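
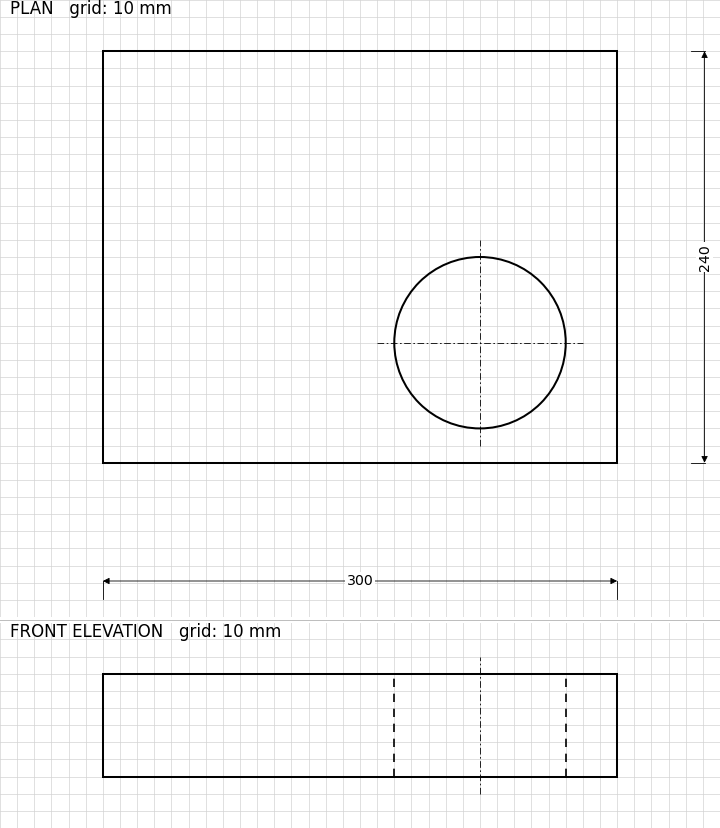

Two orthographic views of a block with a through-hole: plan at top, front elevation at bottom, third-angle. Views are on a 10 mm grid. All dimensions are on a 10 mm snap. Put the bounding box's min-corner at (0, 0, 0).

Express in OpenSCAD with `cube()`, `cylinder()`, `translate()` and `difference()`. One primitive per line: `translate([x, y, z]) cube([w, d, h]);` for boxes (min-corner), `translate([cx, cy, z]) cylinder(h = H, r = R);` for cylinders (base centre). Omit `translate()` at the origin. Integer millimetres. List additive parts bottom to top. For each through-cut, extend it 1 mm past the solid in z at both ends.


difference() {
  cube([300, 240, 60]);
  translate([220, 70, -1]) cylinder(h = 62, r = 50);
}


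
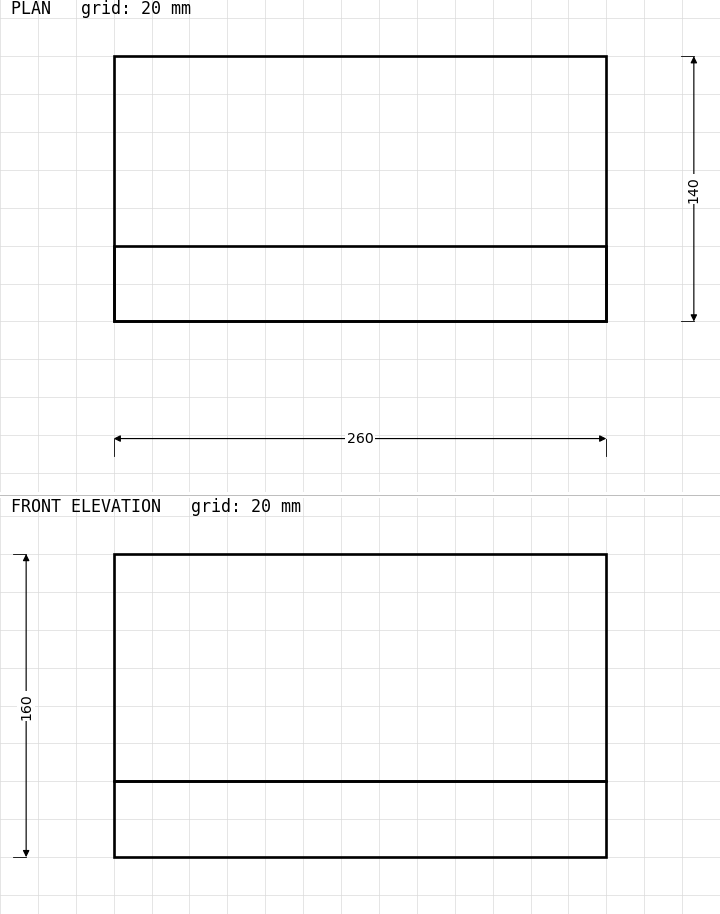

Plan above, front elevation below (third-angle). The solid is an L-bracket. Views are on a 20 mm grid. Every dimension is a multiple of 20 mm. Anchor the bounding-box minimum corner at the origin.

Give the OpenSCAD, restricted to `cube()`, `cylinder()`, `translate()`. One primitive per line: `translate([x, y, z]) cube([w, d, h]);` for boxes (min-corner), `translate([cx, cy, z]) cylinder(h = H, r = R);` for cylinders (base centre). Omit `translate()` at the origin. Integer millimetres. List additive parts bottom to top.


cube([260, 140, 40]);
translate([0, 0, 40]) cube([260, 40, 120]);


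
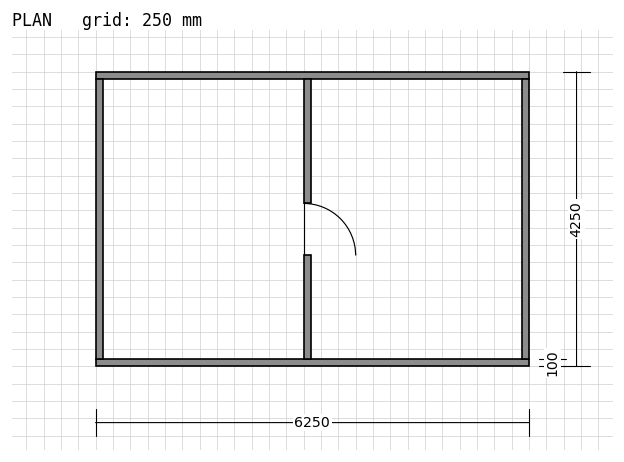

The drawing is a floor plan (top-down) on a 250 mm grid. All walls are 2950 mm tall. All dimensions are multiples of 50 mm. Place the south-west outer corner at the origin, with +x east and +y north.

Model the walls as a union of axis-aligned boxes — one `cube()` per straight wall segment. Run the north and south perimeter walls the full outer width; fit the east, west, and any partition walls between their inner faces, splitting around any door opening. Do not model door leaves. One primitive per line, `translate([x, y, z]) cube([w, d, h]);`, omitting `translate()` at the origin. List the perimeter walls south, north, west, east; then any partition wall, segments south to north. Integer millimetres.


cube([6250, 100, 2950]);
translate([0, 4150, 0]) cube([6250, 100, 2950]);
translate([0, 100, 0]) cube([100, 4050, 2950]);
translate([6150, 100, 0]) cube([100, 4050, 2950]);
translate([3000, 100, 0]) cube([100, 1500, 2950]);
translate([3000, 2350, 0]) cube([100, 1800, 2950]);


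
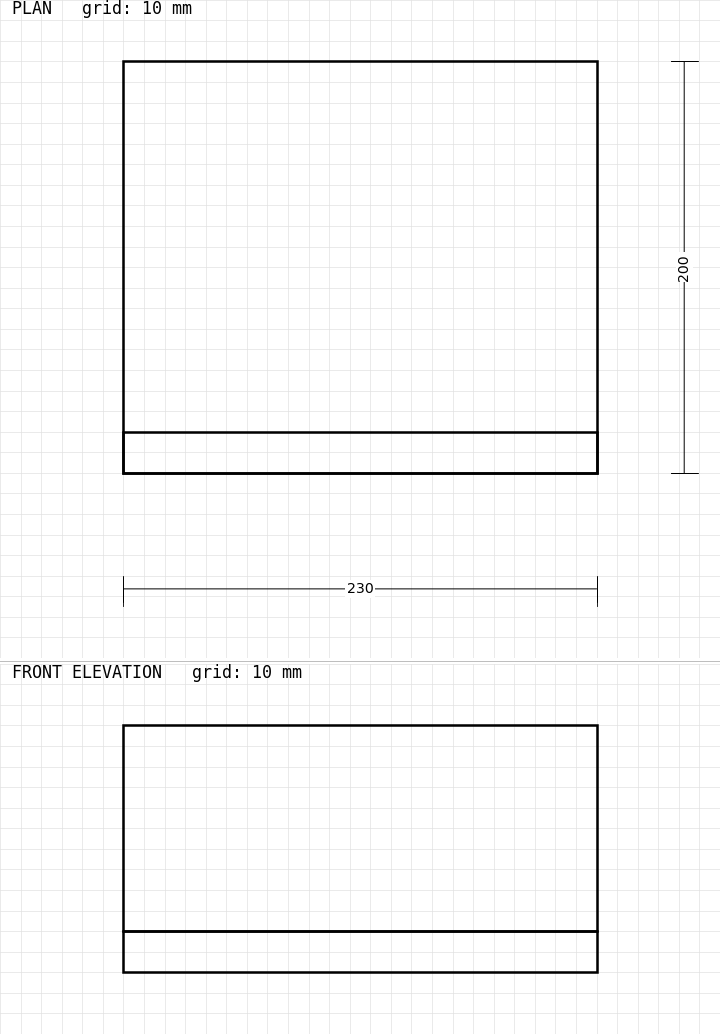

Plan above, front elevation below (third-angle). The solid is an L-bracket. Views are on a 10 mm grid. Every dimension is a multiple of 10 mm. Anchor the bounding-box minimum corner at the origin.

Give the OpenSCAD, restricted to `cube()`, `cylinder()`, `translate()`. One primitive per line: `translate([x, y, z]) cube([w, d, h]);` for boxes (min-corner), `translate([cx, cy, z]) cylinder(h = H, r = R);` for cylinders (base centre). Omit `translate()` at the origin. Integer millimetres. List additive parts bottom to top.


cube([230, 200, 20]);
translate([0, 0, 20]) cube([230, 20, 100]);


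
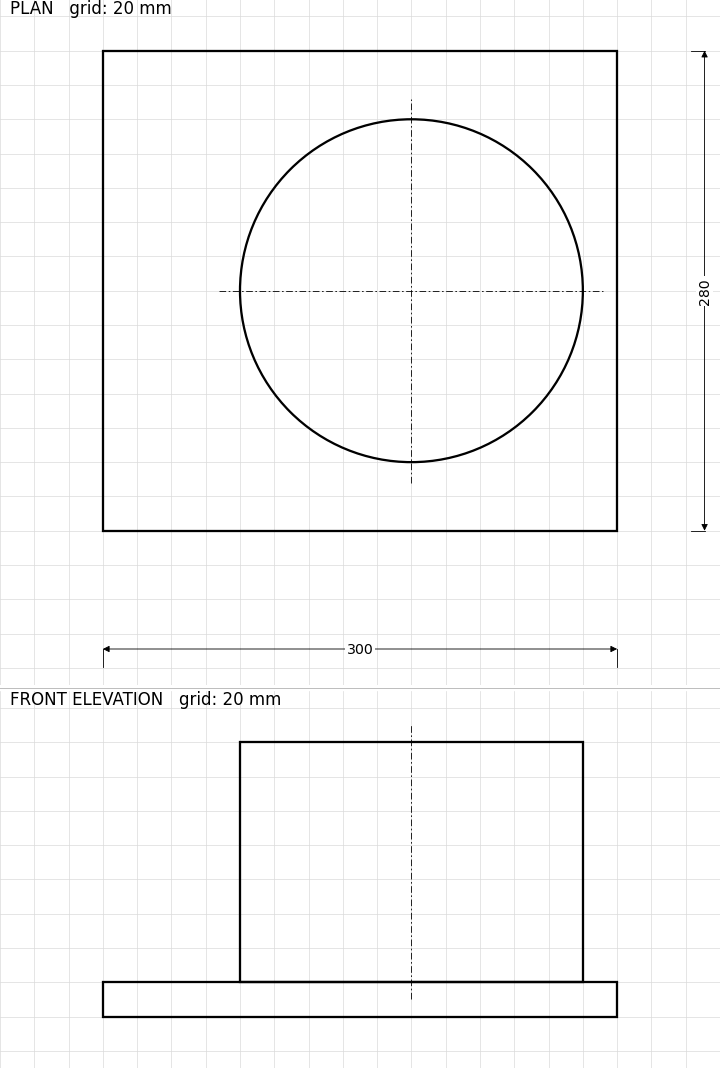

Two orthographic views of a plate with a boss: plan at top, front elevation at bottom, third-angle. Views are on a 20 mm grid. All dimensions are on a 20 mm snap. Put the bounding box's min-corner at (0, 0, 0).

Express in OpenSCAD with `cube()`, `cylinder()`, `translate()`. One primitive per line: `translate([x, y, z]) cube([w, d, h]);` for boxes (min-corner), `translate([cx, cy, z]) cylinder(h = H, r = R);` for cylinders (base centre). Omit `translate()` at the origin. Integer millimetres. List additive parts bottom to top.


cube([300, 280, 20]);
translate([180, 140, 20]) cylinder(h = 140, r = 100);


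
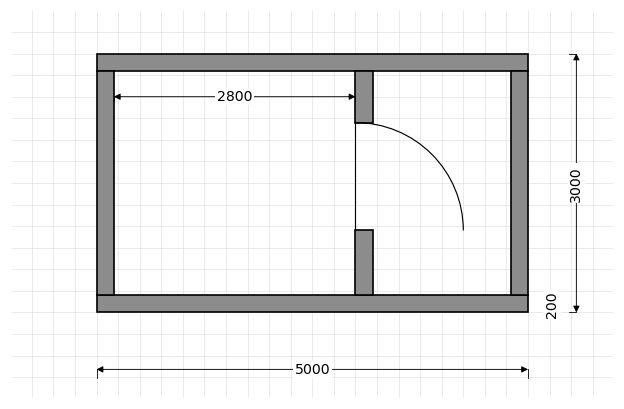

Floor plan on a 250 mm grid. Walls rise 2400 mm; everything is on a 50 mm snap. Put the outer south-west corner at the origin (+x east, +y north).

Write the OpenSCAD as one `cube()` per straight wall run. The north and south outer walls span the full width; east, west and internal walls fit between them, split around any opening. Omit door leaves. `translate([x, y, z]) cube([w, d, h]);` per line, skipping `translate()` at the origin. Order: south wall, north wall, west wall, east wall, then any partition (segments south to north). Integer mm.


cube([5000, 200, 2400]);
translate([0, 2800, 0]) cube([5000, 200, 2400]);
translate([0, 200, 0]) cube([200, 2600, 2400]);
translate([4800, 200, 0]) cube([200, 2600, 2400]);
translate([3000, 200, 0]) cube([200, 750, 2400]);
translate([3000, 2200, 0]) cube([200, 600, 2400]);


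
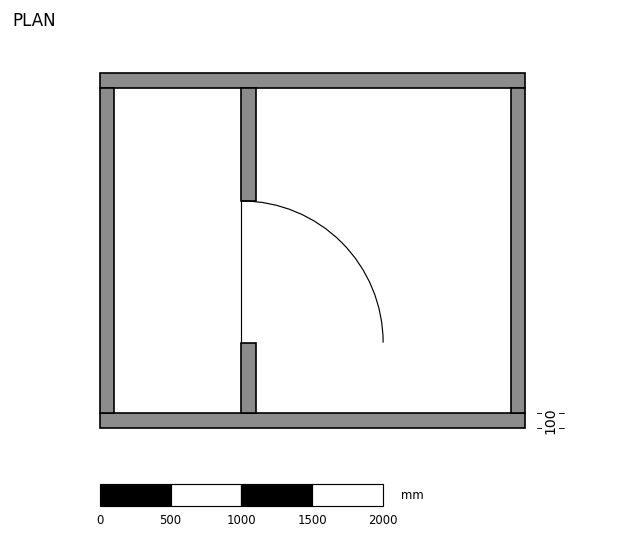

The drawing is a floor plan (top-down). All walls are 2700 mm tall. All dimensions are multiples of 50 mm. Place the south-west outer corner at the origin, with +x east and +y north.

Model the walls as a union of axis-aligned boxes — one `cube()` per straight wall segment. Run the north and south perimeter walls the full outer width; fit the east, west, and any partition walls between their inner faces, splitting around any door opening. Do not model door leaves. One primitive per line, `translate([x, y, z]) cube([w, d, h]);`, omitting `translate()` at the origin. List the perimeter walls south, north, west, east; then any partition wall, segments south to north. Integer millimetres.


cube([3000, 100, 2700]);
translate([0, 2400, 0]) cube([3000, 100, 2700]);
translate([0, 100, 0]) cube([100, 2300, 2700]);
translate([2900, 100, 0]) cube([100, 2300, 2700]);
translate([1000, 100, 0]) cube([100, 500, 2700]);
translate([1000, 1600, 0]) cube([100, 800, 2700]);


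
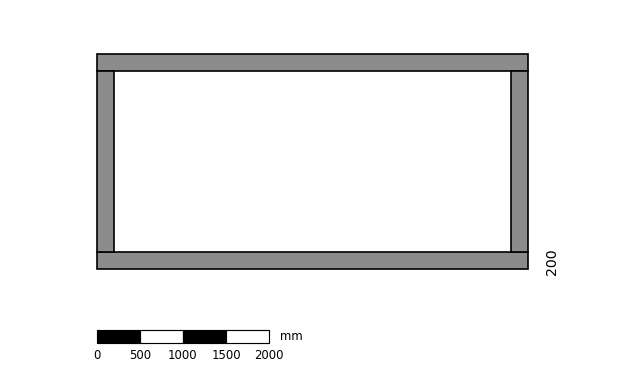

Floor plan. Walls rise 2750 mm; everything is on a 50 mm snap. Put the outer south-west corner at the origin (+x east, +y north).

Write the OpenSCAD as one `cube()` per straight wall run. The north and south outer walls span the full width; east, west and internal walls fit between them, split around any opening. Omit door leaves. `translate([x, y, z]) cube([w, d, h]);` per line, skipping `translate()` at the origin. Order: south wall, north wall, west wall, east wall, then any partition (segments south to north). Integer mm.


cube([5000, 200, 2750]);
translate([0, 2300, 0]) cube([5000, 200, 2750]);
translate([0, 200, 0]) cube([200, 2100, 2750]);
translate([4800, 200, 0]) cube([200, 2100, 2750]);


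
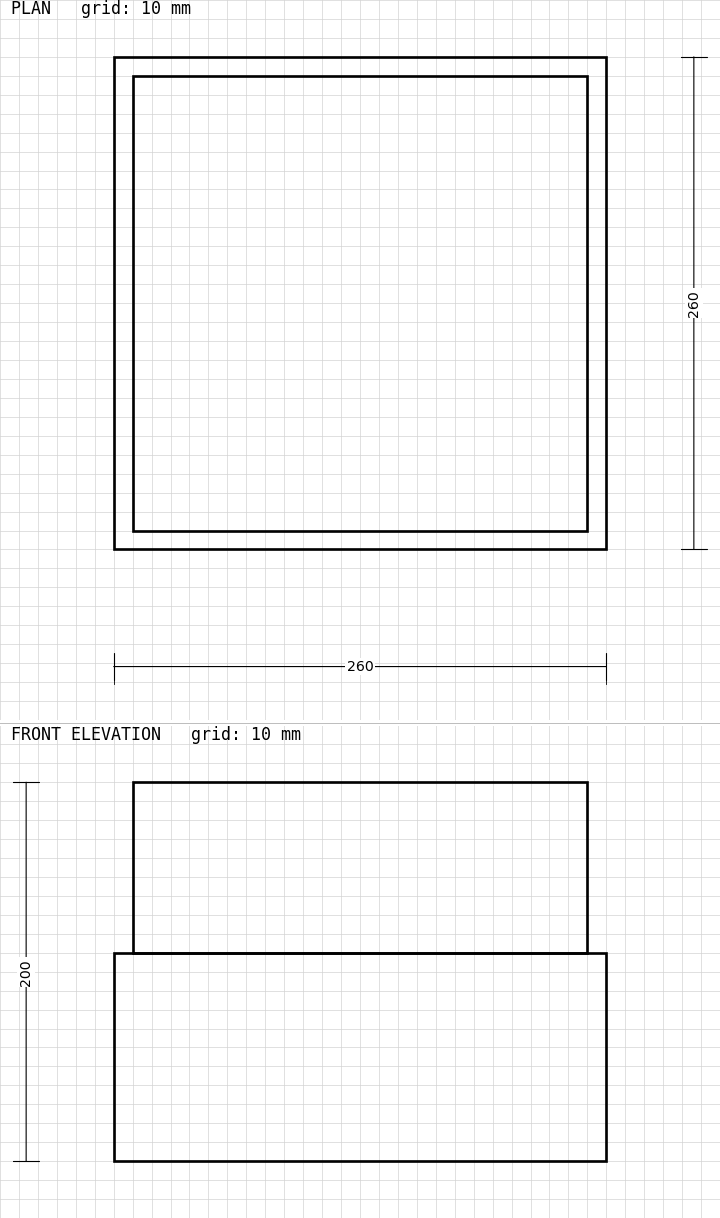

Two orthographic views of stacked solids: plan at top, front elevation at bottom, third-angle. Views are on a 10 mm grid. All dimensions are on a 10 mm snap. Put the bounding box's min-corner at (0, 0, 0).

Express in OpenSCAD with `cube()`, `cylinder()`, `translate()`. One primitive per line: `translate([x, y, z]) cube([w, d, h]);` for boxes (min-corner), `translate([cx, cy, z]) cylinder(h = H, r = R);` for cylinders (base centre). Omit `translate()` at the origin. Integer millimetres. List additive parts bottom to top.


cube([260, 260, 110]);
translate([10, 10, 110]) cube([240, 240, 90]);


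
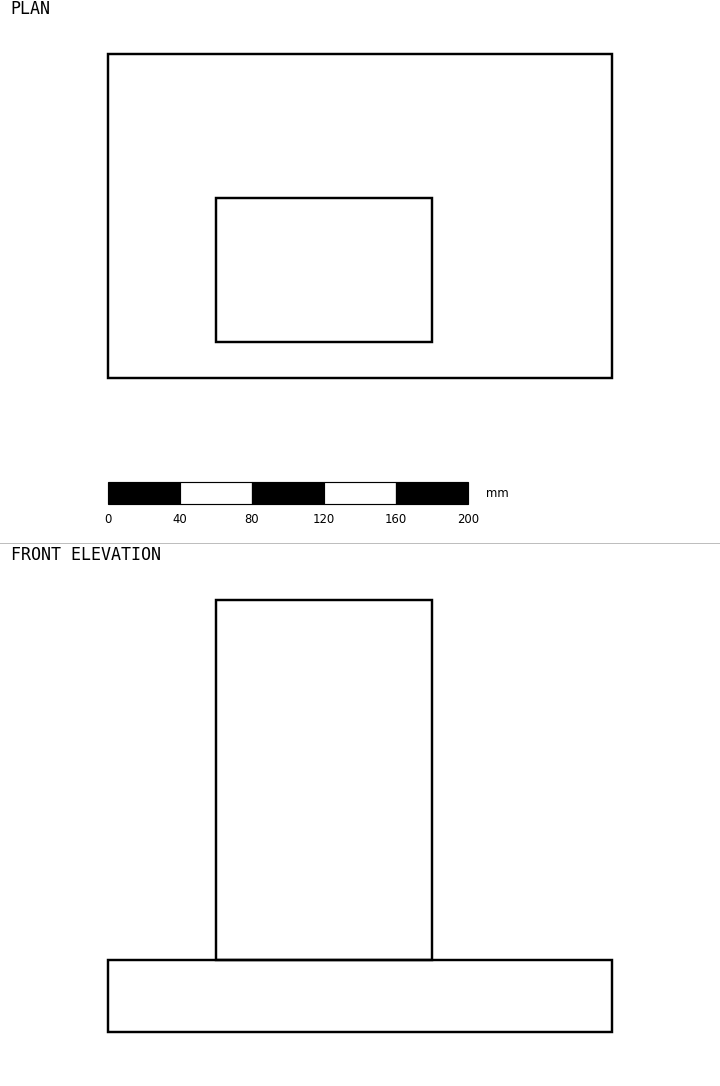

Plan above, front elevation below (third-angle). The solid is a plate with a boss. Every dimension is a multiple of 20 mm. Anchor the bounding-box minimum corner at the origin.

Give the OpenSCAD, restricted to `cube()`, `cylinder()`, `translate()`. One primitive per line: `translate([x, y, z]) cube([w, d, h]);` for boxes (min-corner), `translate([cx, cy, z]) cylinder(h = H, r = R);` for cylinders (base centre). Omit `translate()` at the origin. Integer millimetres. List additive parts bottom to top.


cube([280, 180, 40]);
translate([60, 20, 40]) cube([120, 80, 200]);


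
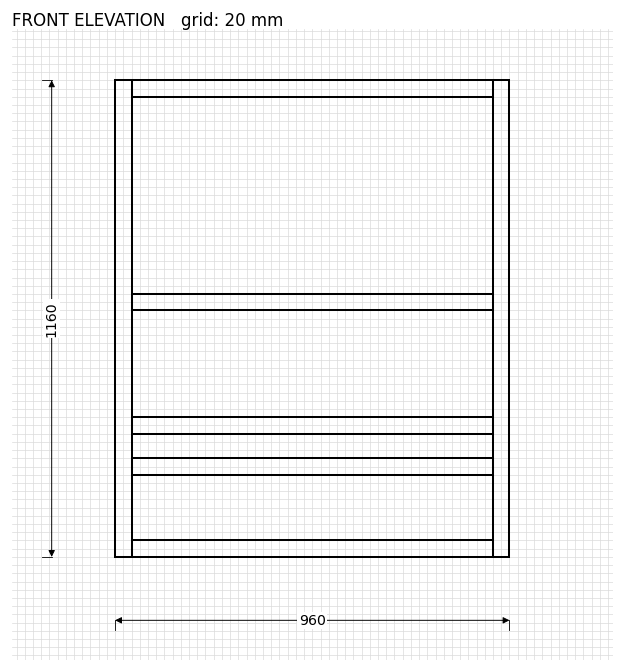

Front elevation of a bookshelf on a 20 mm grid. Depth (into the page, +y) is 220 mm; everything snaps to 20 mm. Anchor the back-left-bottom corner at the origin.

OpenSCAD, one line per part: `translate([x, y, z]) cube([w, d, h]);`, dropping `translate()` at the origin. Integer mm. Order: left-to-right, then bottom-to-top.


cube([40, 220, 1160]);
translate([40, 0, 0]) cube([880, 220, 40]);
translate([40, 0, 200]) cube([880, 220, 40]);
translate([40, 0, 300]) cube([880, 220, 40]);
translate([40, 0, 600]) cube([880, 220, 40]);
translate([40, 0, 1120]) cube([880, 220, 40]);
translate([920, 0, 0]) cube([40, 220, 1160]);


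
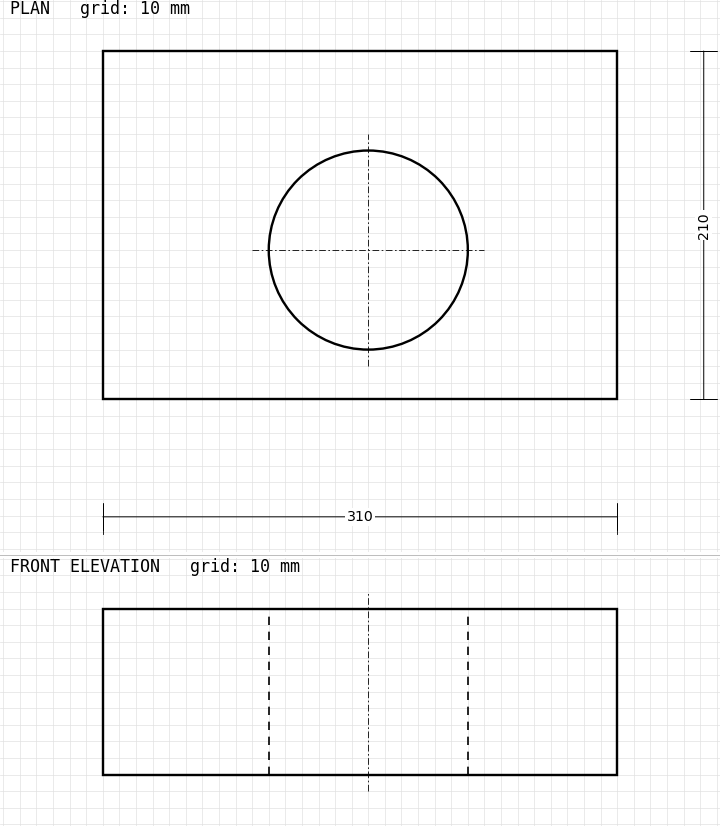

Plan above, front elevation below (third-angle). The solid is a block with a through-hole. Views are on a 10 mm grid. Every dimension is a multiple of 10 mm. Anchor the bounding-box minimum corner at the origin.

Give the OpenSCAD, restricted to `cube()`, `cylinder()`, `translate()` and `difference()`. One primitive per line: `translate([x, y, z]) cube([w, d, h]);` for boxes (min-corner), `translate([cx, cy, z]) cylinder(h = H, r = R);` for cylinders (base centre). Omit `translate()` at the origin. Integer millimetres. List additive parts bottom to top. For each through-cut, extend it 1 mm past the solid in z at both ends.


difference() {
  cube([310, 210, 100]);
  translate([160, 90, -1]) cylinder(h = 102, r = 60);
}


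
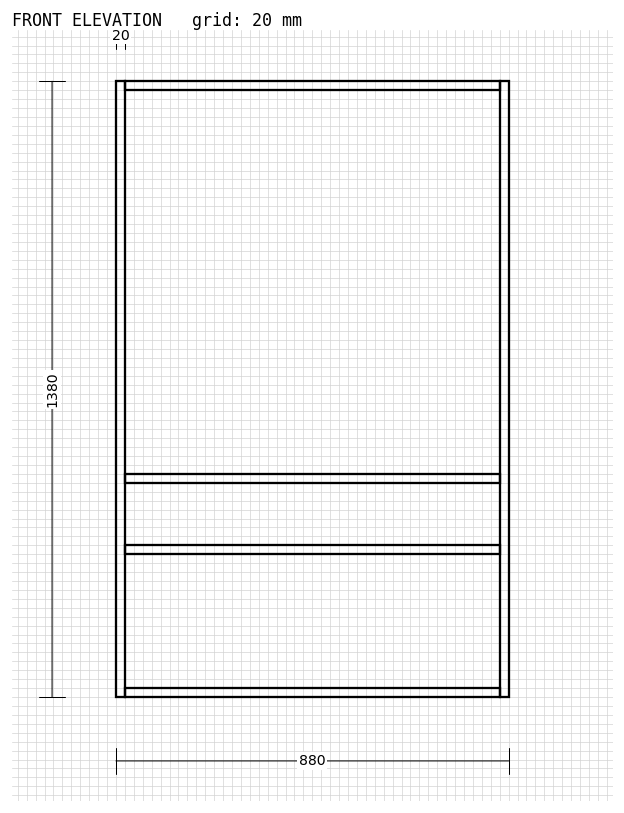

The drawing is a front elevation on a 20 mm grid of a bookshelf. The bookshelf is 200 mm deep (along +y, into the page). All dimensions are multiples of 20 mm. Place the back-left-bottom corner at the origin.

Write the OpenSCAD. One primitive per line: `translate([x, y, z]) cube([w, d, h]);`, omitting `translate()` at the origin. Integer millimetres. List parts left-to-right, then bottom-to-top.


cube([20, 200, 1380]);
translate([20, 0, 0]) cube([840, 200, 20]);
translate([20, 0, 320]) cube([840, 200, 20]);
translate([20, 0, 480]) cube([840, 200, 20]);
translate([20, 0, 1360]) cube([840, 200, 20]);
translate([860, 0, 0]) cube([20, 200, 1380]);


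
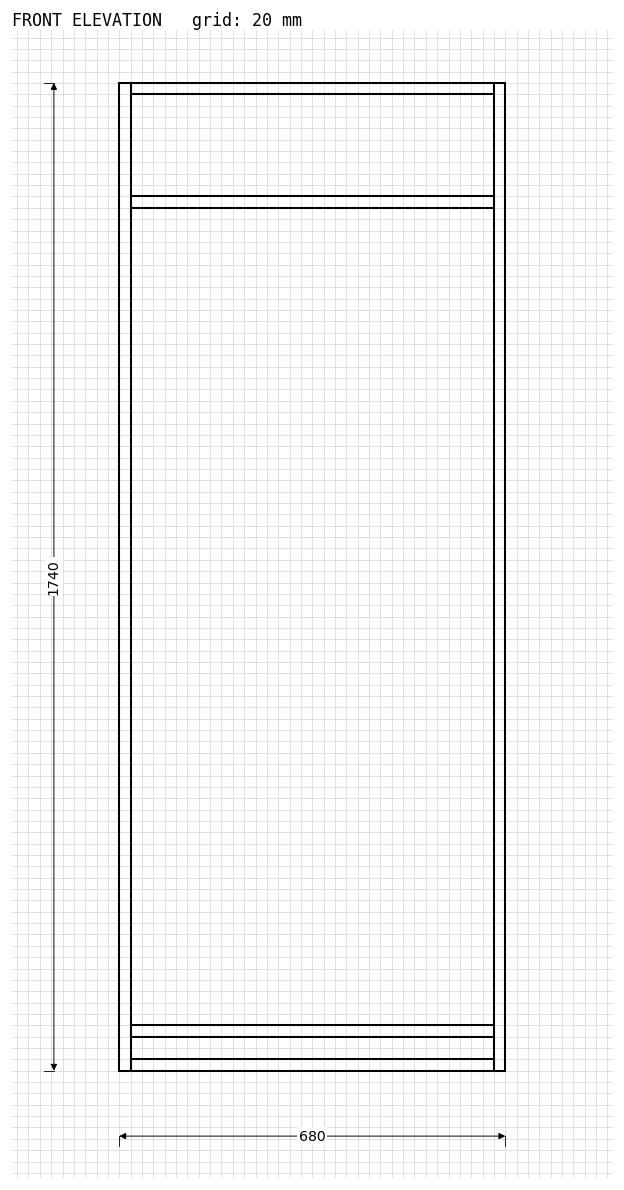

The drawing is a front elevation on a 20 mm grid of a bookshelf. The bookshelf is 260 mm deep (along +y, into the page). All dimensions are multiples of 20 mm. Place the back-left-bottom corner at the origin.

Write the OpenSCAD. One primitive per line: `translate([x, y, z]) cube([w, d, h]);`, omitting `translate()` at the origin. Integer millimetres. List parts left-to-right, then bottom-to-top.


cube([20, 260, 1740]);
translate([20, 0, 0]) cube([640, 260, 20]);
translate([20, 0, 60]) cube([640, 260, 20]);
translate([20, 0, 1520]) cube([640, 260, 20]);
translate([20, 0, 1720]) cube([640, 260, 20]);
translate([660, 0, 0]) cube([20, 260, 1740]);


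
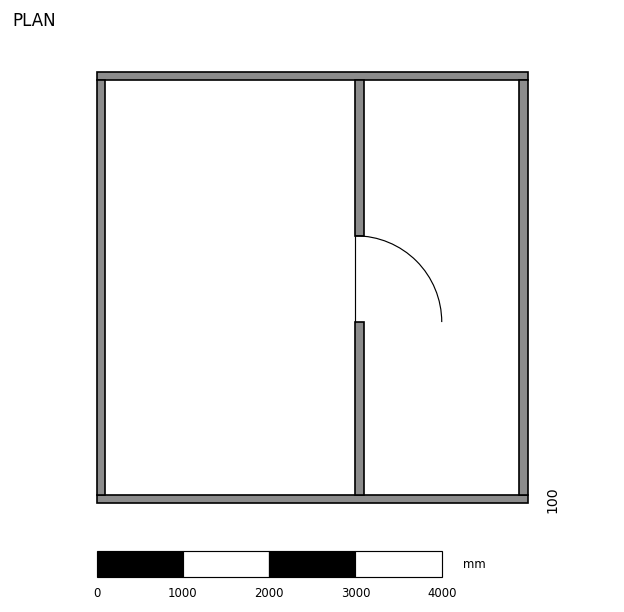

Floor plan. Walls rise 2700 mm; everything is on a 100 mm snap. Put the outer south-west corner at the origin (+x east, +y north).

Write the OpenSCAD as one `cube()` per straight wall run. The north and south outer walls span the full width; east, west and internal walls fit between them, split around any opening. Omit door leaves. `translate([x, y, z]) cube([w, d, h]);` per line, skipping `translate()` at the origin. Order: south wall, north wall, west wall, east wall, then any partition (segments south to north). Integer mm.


cube([5000, 100, 2700]);
translate([0, 4900, 0]) cube([5000, 100, 2700]);
translate([0, 100, 0]) cube([100, 4800, 2700]);
translate([4900, 100, 0]) cube([100, 4800, 2700]);
translate([3000, 100, 0]) cube([100, 2000, 2700]);
translate([3000, 3100, 0]) cube([100, 1800, 2700]);


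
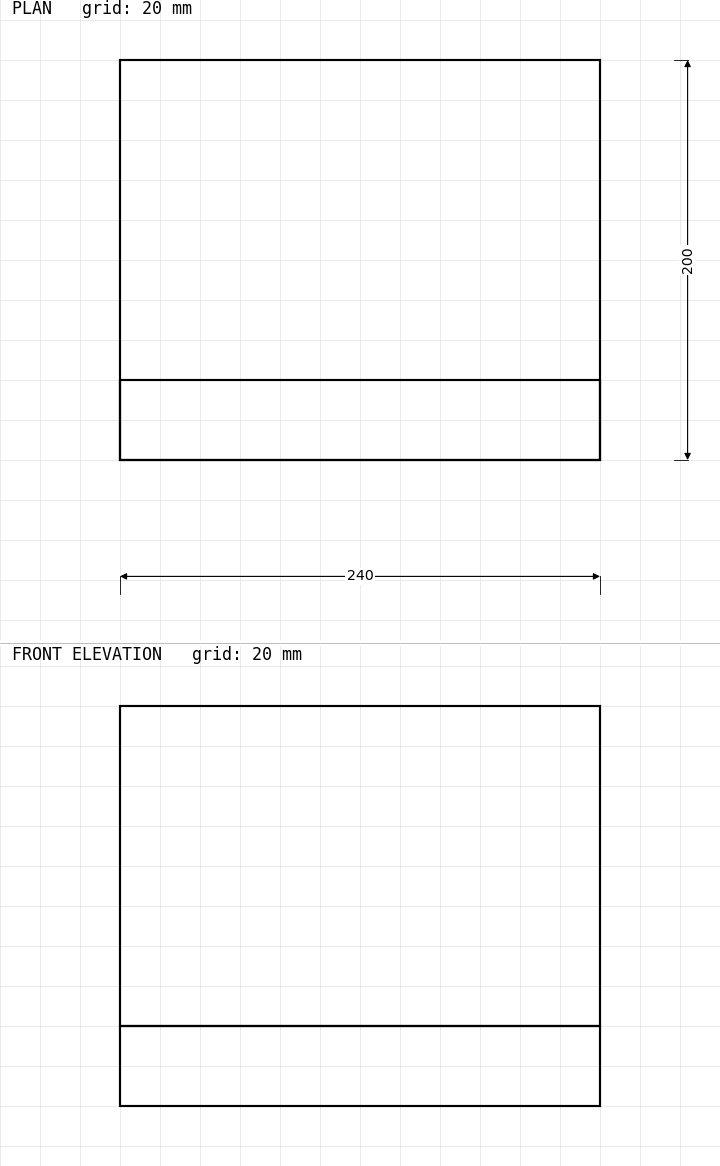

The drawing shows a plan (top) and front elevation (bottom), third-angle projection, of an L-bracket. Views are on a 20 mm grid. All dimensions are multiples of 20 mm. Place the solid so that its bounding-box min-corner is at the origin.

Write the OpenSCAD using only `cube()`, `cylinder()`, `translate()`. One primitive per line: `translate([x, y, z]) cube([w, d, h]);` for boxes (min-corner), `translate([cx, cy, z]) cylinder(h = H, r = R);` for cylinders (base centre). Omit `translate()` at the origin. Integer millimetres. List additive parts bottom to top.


cube([240, 200, 40]);
translate([0, 0, 40]) cube([240, 40, 160]);


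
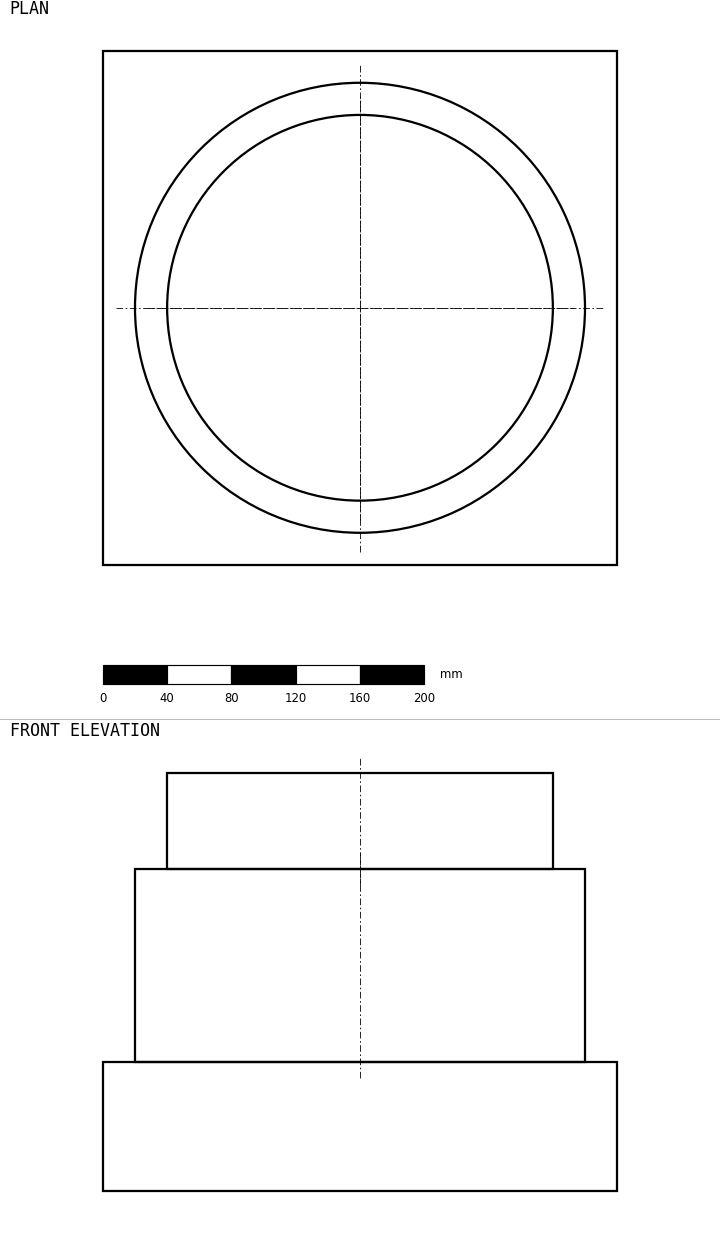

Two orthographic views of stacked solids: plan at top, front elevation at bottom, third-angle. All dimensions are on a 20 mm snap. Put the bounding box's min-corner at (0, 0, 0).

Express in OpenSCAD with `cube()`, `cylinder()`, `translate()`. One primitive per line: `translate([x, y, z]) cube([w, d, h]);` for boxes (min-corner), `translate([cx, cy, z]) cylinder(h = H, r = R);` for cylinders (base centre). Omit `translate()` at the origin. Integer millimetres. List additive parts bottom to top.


cube([320, 320, 80]);
translate([160, 160, 80]) cylinder(h = 120, r = 140);
translate([160, 160, 200]) cylinder(h = 60, r = 120);


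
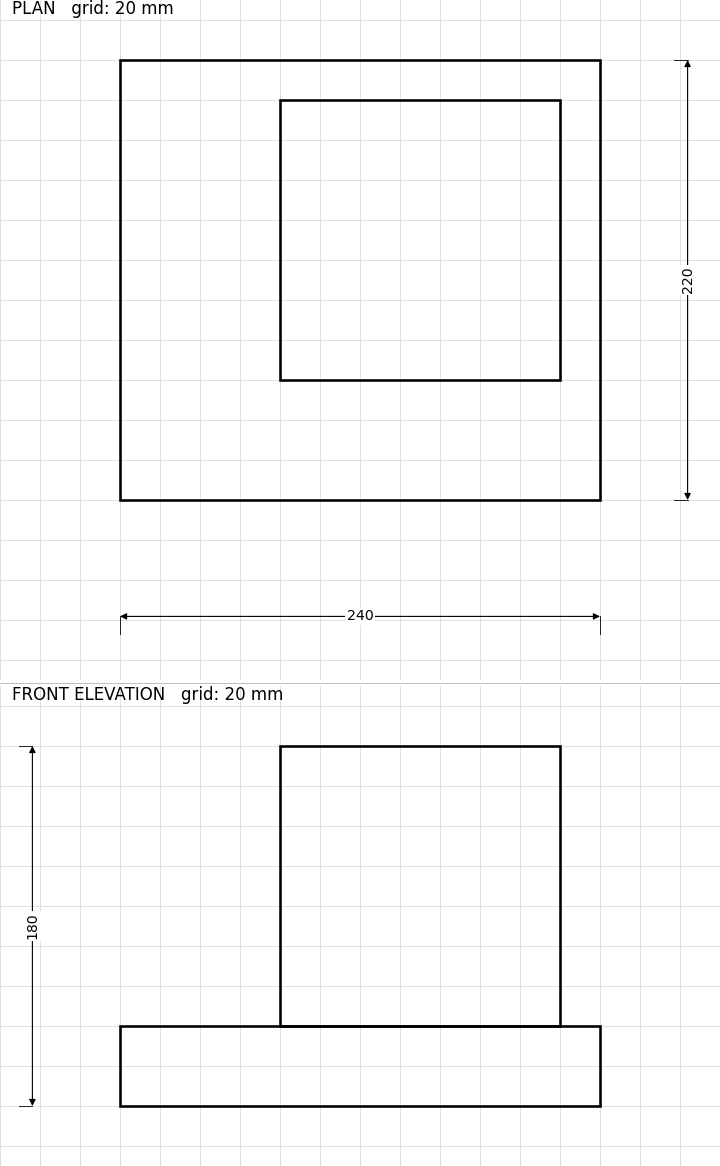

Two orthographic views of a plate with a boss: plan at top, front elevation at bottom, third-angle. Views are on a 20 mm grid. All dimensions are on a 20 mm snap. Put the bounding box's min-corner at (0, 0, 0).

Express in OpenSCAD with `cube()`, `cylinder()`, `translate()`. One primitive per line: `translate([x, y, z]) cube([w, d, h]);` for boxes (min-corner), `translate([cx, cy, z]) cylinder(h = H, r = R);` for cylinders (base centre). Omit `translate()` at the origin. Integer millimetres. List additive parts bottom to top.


cube([240, 220, 40]);
translate([80, 60, 40]) cube([140, 140, 140]);


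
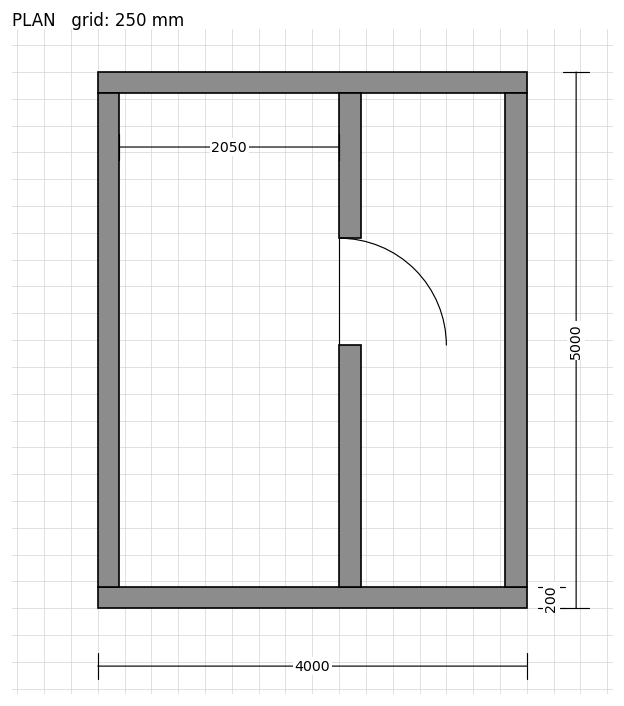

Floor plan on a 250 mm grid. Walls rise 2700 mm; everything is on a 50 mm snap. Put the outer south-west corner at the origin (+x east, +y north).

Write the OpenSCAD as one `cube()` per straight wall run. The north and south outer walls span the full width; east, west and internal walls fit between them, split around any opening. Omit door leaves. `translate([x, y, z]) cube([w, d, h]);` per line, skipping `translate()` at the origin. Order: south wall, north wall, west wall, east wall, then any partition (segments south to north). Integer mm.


cube([4000, 200, 2700]);
translate([0, 4800, 0]) cube([4000, 200, 2700]);
translate([0, 200, 0]) cube([200, 4600, 2700]);
translate([3800, 200, 0]) cube([200, 4600, 2700]);
translate([2250, 200, 0]) cube([200, 2250, 2700]);
translate([2250, 3450, 0]) cube([200, 1350, 2700]);


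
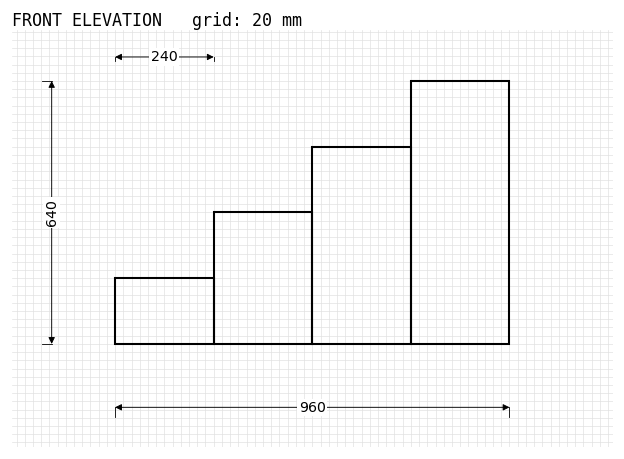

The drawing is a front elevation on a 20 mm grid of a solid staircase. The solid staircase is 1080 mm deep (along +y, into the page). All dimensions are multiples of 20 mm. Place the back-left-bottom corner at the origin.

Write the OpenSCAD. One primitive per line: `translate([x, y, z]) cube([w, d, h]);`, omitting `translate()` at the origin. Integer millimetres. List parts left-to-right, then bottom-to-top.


cube([240, 1080, 160]);
translate([240, 0, 0]) cube([240, 1080, 320]);
translate([480, 0, 0]) cube([240, 1080, 480]);
translate([720, 0, 0]) cube([240, 1080, 640]);


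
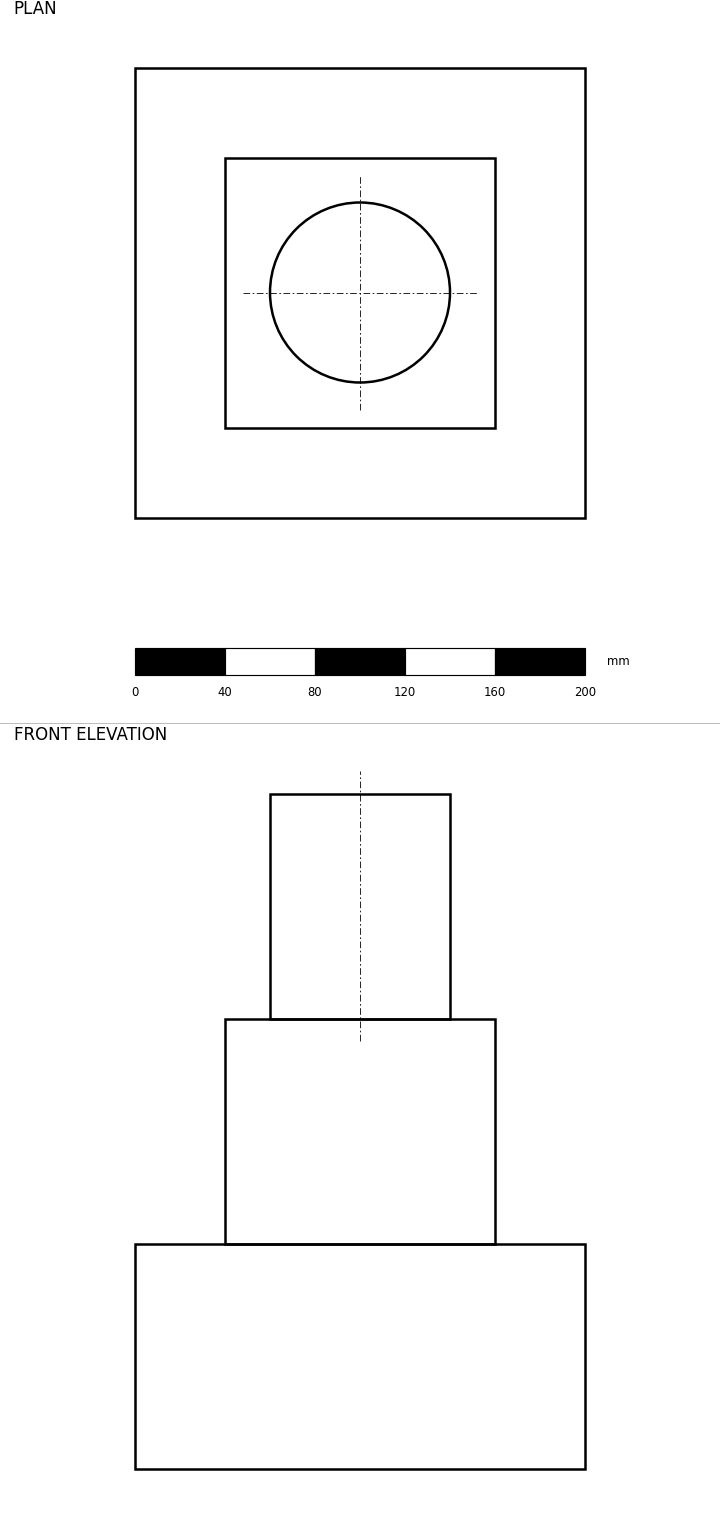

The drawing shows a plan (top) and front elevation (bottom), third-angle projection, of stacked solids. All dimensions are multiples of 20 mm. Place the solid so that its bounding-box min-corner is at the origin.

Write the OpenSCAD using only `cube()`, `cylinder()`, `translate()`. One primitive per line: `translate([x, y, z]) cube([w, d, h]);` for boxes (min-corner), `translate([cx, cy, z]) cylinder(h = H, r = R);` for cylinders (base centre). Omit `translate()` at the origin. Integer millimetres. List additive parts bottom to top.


cube([200, 200, 100]);
translate([40, 40, 100]) cube([120, 120, 100]);
translate([100, 100, 200]) cylinder(h = 100, r = 40);


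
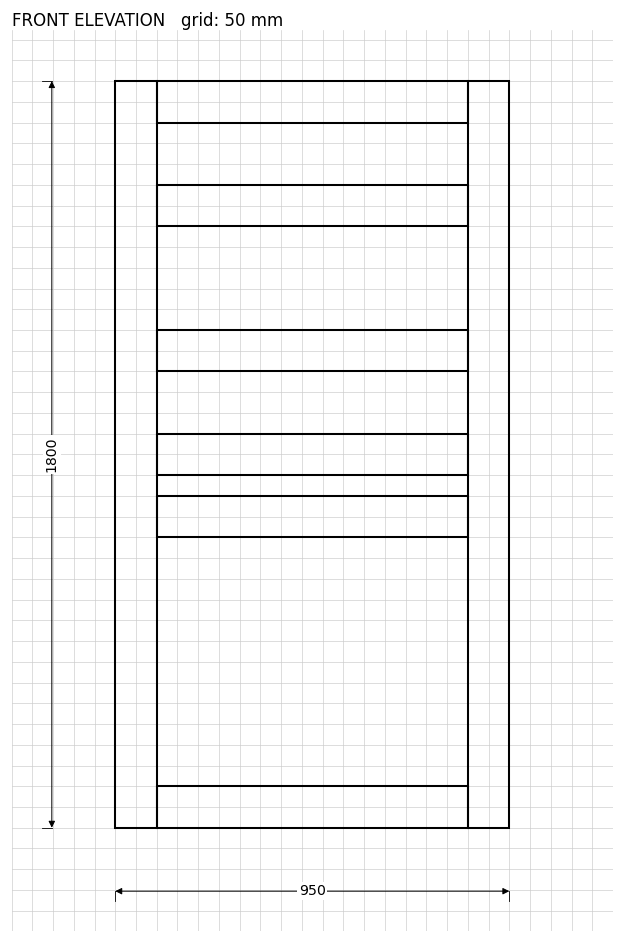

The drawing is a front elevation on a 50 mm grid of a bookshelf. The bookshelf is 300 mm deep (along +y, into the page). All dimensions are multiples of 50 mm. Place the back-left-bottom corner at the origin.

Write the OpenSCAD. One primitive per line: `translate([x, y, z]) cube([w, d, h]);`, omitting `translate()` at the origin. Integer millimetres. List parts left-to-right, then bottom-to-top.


cube([100, 300, 1800]);
translate([100, 0, 0]) cube([750, 300, 100]);
translate([100, 0, 700]) cube([750, 300, 100]);
translate([100, 0, 850]) cube([750, 300, 100]);
translate([100, 0, 1100]) cube([750, 300, 100]);
translate([100, 0, 1450]) cube([750, 300, 100]);
translate([100, 0, 1700]) cube([750, 300, 100]);
translate([850, 0, 0]) cube([100, 300, 1800]);


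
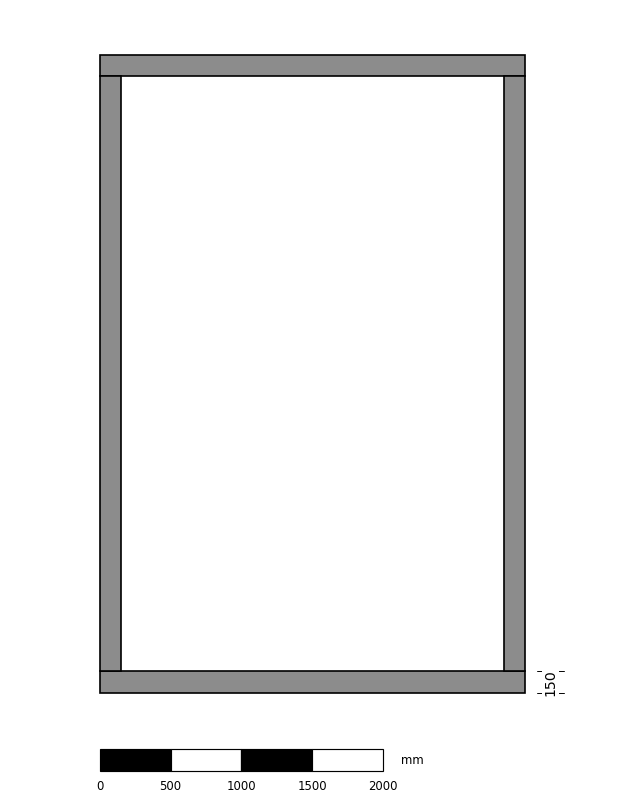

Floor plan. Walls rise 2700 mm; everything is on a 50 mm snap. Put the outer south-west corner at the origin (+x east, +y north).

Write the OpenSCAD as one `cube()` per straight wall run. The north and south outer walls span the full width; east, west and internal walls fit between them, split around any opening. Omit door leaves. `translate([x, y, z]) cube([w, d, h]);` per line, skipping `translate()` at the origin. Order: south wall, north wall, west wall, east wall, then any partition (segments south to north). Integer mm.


cube([3000, 150, 2700]);
translate([0, 4350, 0]) cube([3000, 150, 2700]);
translate([0, 150, 0]) cube([150, 4200, 2700]);
translate([2850, 150, 0]) cube([150, 4200, 2700]);


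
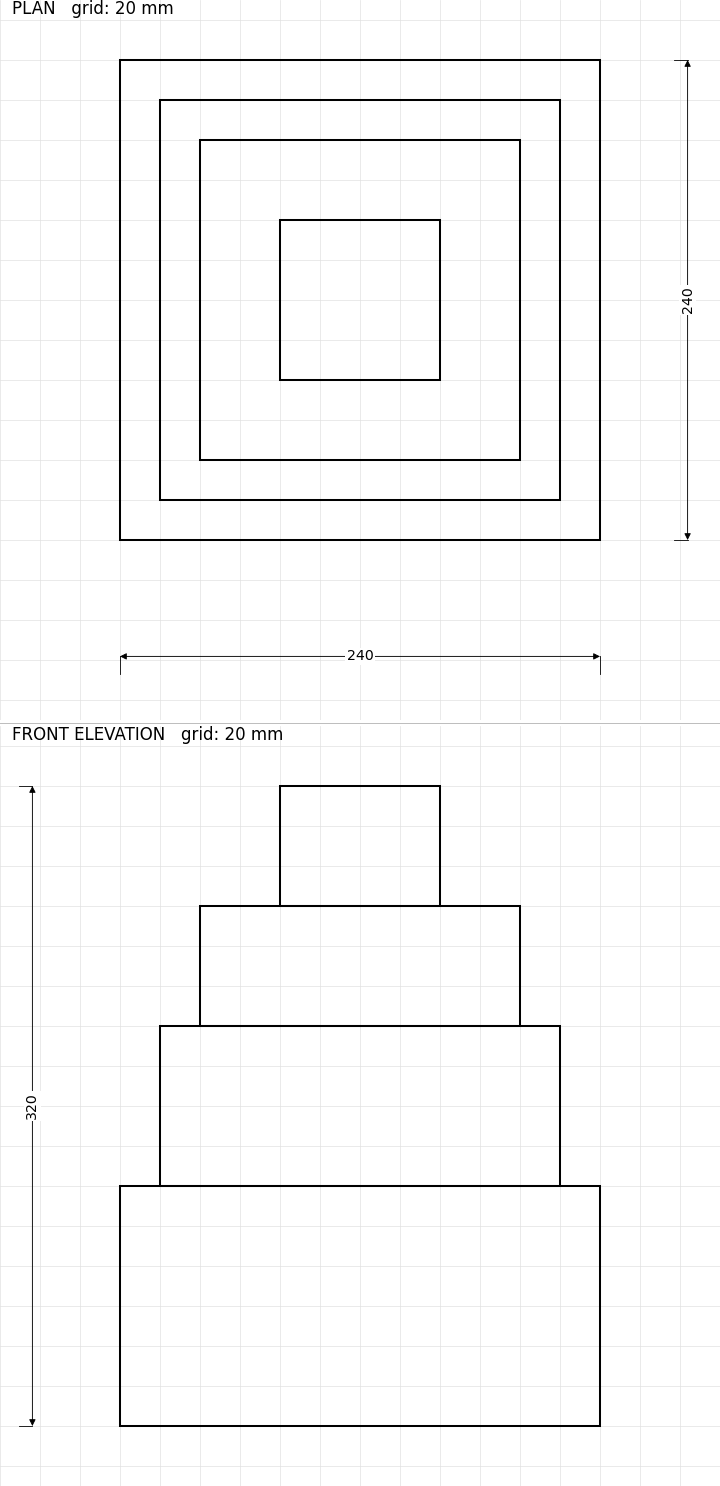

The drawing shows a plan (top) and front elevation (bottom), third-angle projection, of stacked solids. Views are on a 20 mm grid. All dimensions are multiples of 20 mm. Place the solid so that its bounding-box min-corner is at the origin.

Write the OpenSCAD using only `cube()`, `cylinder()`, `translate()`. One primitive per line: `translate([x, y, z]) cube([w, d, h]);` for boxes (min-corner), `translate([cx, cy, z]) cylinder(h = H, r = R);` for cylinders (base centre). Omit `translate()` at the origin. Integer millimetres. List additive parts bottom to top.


cube([240, 240, 120]);
translate([20, 20, 120]) cube([200, 200, 80]);
translate([40, 40, 200]) cube([160, 160, 60]);
translate([80, 80, 260]) cube([80, 80, 60]);


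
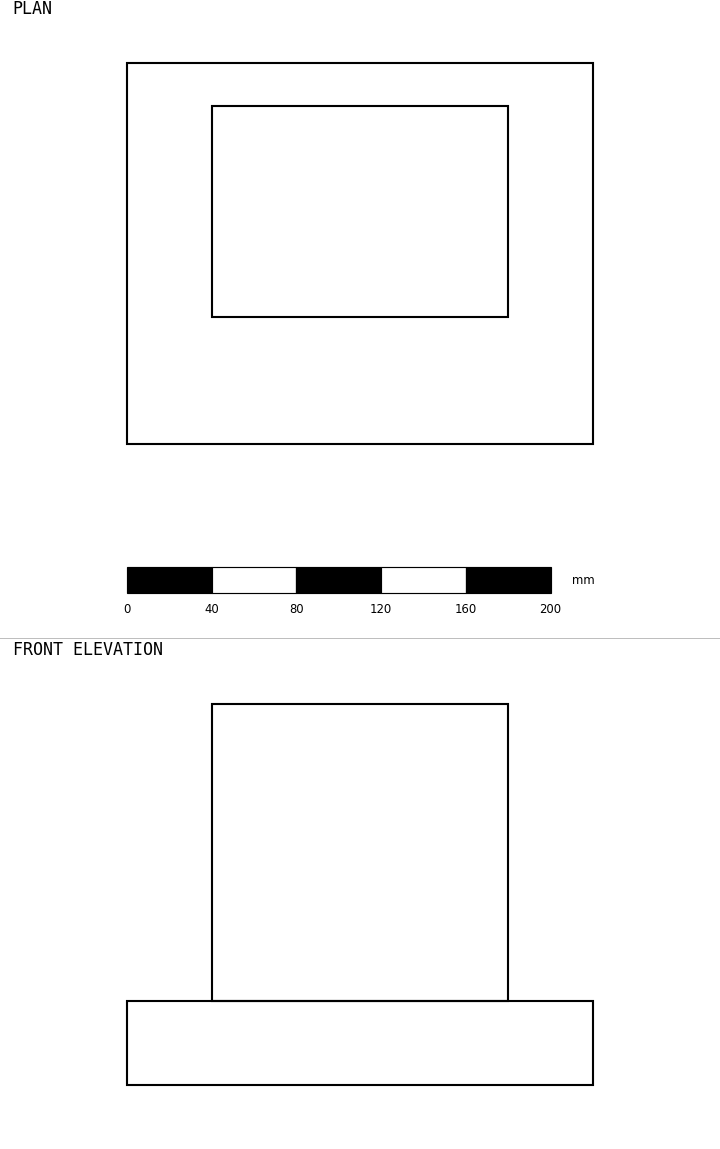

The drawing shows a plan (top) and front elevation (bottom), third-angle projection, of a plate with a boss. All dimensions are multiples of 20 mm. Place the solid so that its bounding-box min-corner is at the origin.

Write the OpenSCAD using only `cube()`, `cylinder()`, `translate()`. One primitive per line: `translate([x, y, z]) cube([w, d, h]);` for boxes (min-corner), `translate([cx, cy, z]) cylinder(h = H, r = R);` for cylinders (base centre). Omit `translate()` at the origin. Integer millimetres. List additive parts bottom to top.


cube([220, 180, 40]);
translate([40, 60, 40]) cube([140, 100, 140]);


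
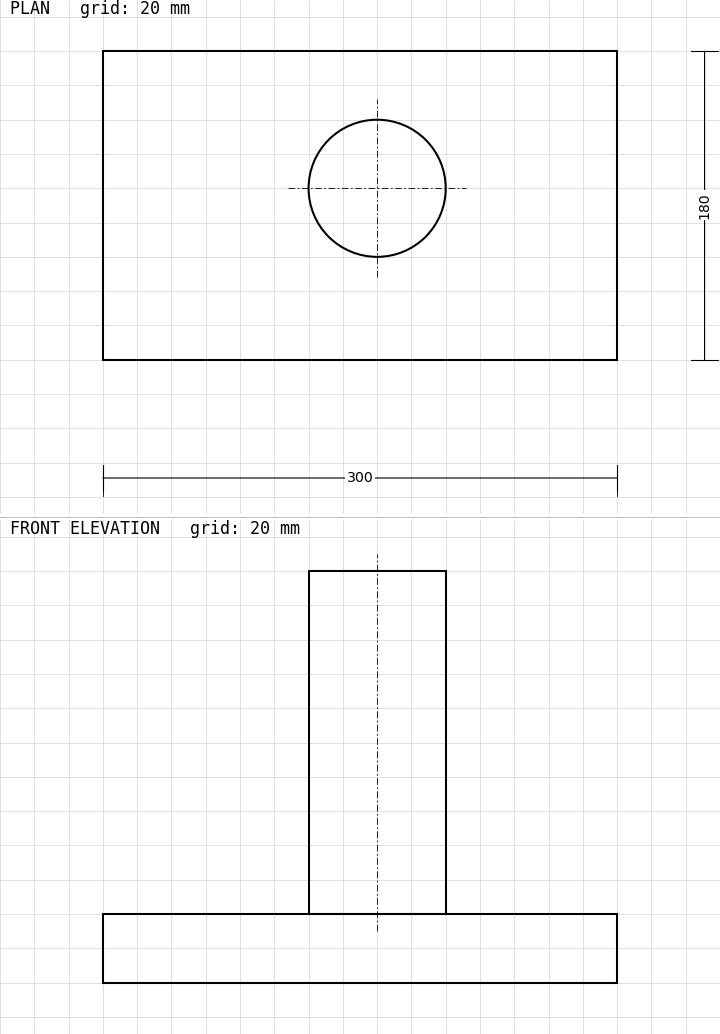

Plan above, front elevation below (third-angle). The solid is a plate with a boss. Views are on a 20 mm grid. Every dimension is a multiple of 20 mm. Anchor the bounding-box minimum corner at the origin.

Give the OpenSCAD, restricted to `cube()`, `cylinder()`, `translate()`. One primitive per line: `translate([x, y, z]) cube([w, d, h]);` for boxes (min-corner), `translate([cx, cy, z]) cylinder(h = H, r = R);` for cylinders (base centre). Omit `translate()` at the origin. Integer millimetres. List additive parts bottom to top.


cube([300, 180, 40]);
translate([160, 100, 40]) cylinder(h = 200, r = 40);


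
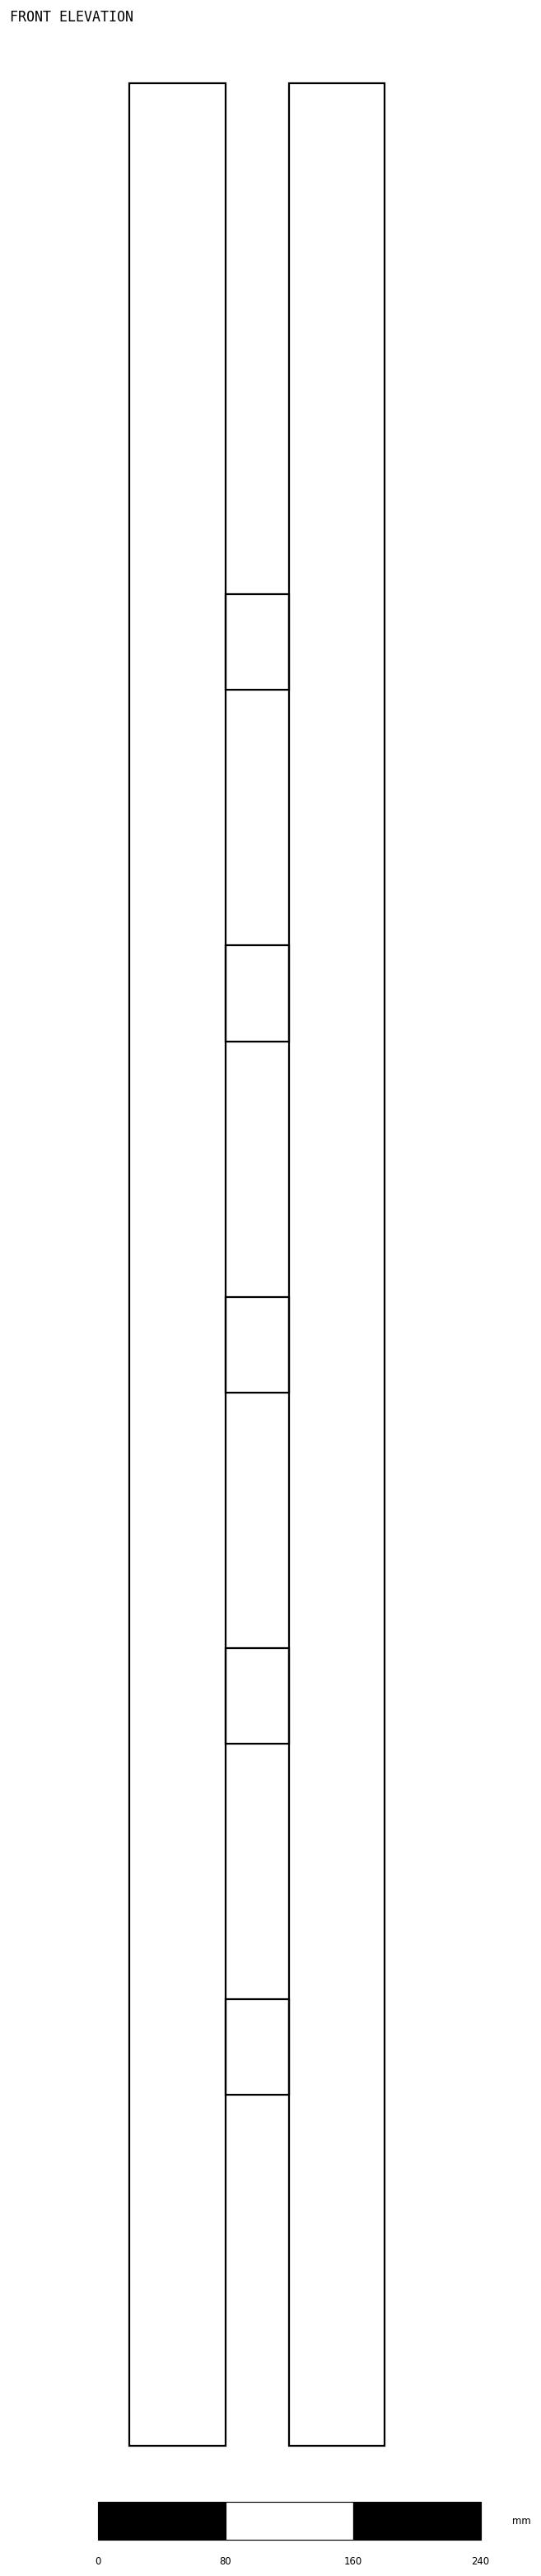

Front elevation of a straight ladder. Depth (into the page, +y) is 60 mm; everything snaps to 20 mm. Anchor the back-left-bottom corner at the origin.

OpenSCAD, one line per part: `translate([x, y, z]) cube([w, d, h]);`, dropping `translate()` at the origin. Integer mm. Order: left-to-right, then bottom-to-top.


cube([60, 60, 1480]);
translate([60, 0, 220]) cube([40, 60, 60]);
translate([60, 0, 440]) cube([40, 60, 60]);
translate([60, 0, 660]) cube([40, 60, 60]);
translate([60, 0, 880]) cube([40, 60, 60]);
translate([60, 0, 1100]) cube([40, 60, 60]);
translate([100, 0, 0]) cube([60, 60, 1480]);


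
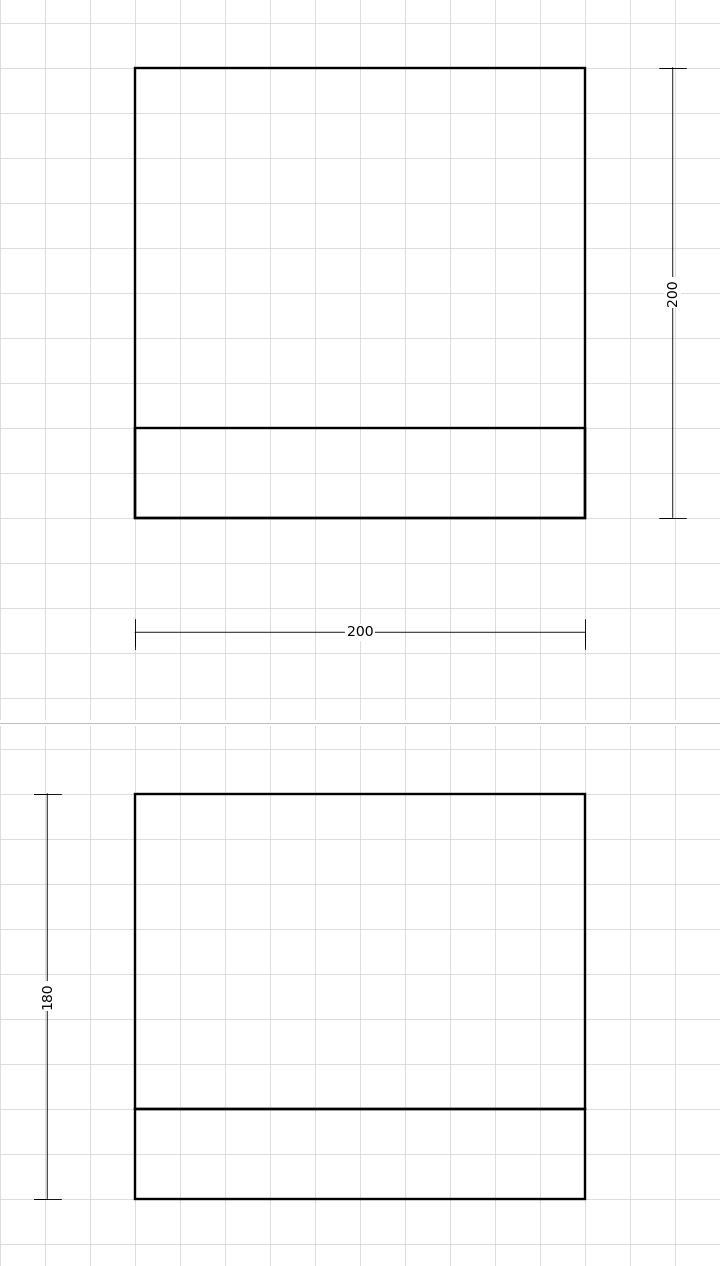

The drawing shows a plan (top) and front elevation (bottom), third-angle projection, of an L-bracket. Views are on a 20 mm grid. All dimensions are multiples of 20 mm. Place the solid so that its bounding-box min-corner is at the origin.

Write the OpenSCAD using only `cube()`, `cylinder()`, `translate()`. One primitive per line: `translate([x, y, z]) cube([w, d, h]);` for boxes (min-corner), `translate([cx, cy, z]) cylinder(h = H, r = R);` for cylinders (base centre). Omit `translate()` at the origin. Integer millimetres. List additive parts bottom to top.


cube([200, 200, 40]);
translate([0, 0, 40]) cube([200, 40, 140]);


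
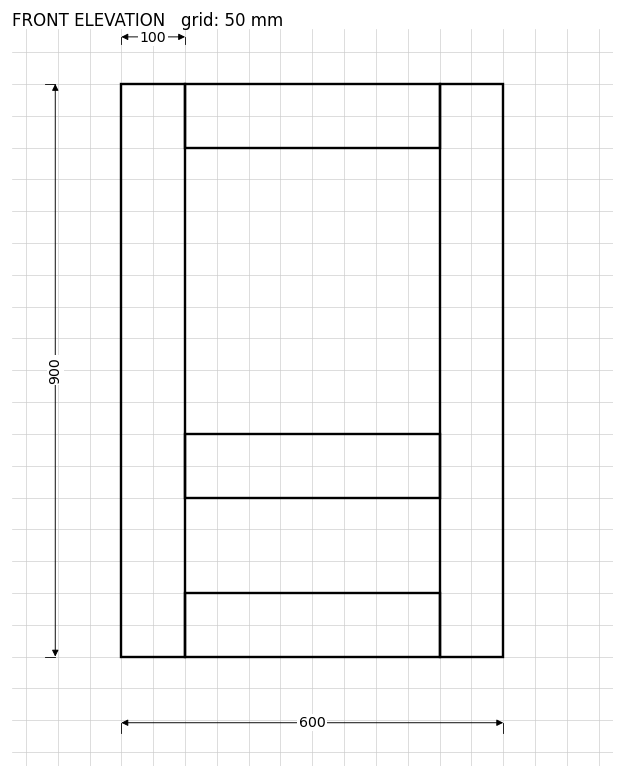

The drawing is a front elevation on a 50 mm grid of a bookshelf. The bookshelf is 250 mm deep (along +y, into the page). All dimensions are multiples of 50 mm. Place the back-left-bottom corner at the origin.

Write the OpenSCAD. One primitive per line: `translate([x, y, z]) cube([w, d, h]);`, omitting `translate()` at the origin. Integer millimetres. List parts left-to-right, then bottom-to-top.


cube([100, 250, 900]);
translate([100, 0, 0]) cube([400, 250, 100]);
translate([100, 0, 250]) cube([400, 250, 100]);
translate([100, 0, 800]) cube([400, 250, 100]);
translate([500, 0, 0]) cube([100, 250, 900]);


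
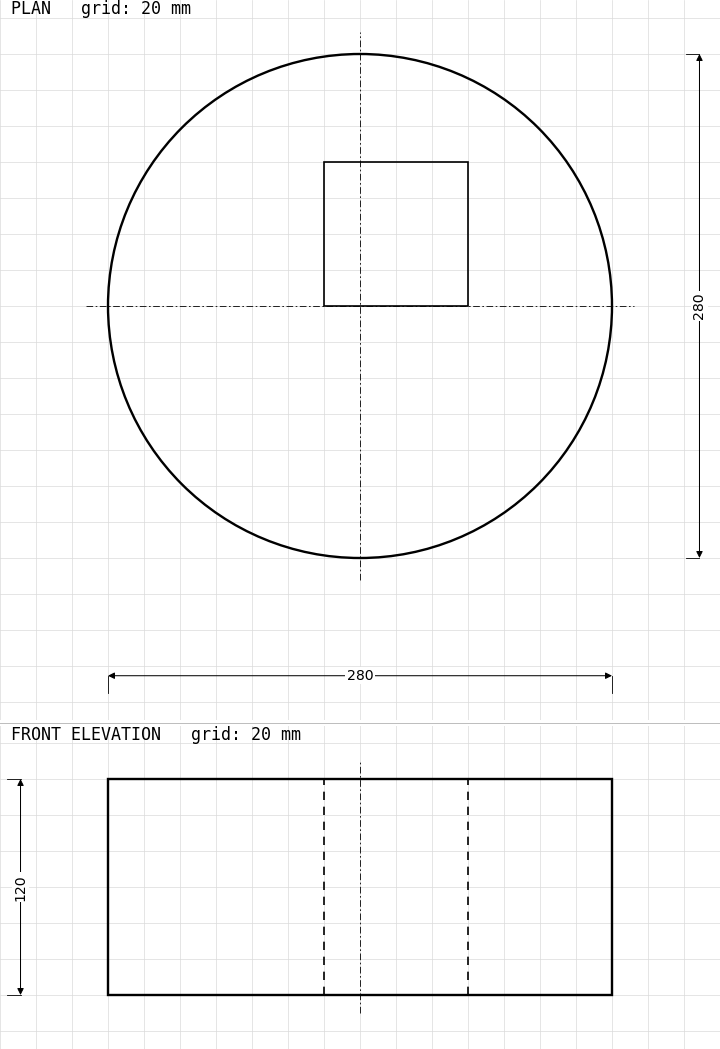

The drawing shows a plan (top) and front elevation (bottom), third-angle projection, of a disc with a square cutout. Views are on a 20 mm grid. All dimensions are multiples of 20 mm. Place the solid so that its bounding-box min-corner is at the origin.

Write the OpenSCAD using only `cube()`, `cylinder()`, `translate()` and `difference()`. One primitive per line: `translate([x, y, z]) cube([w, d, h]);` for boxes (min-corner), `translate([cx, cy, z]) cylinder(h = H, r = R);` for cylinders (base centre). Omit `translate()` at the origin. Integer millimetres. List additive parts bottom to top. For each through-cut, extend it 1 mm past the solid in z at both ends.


difference() {
  translate([140, 140, 0]) cylinder(h = 120, r = 140);
  translate([120, 140, -1]) cube([80, 80, 122]);
}


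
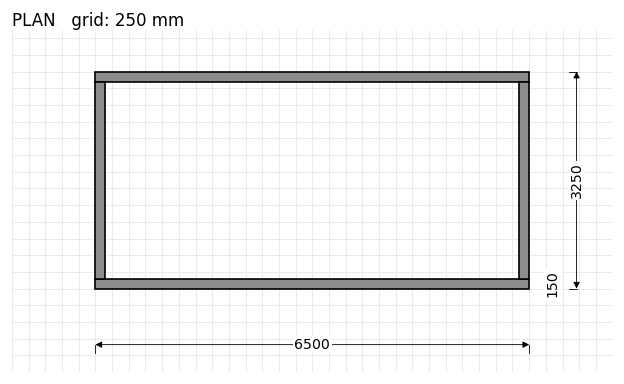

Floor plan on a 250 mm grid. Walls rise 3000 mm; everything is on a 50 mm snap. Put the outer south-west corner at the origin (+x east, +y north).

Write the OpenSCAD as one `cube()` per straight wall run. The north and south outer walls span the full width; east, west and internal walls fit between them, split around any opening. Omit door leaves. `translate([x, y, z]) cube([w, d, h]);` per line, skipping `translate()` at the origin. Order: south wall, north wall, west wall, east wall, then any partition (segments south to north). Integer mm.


cube([6500, 150, 3000]);
translate([0, 3100, 0]) cube([6500, 150, 3000]);
translate([0, 150, 0]) cube([150, 2950, 3000]);
translate([6350, 150, 0]) cube([150, 2950, 3000]);


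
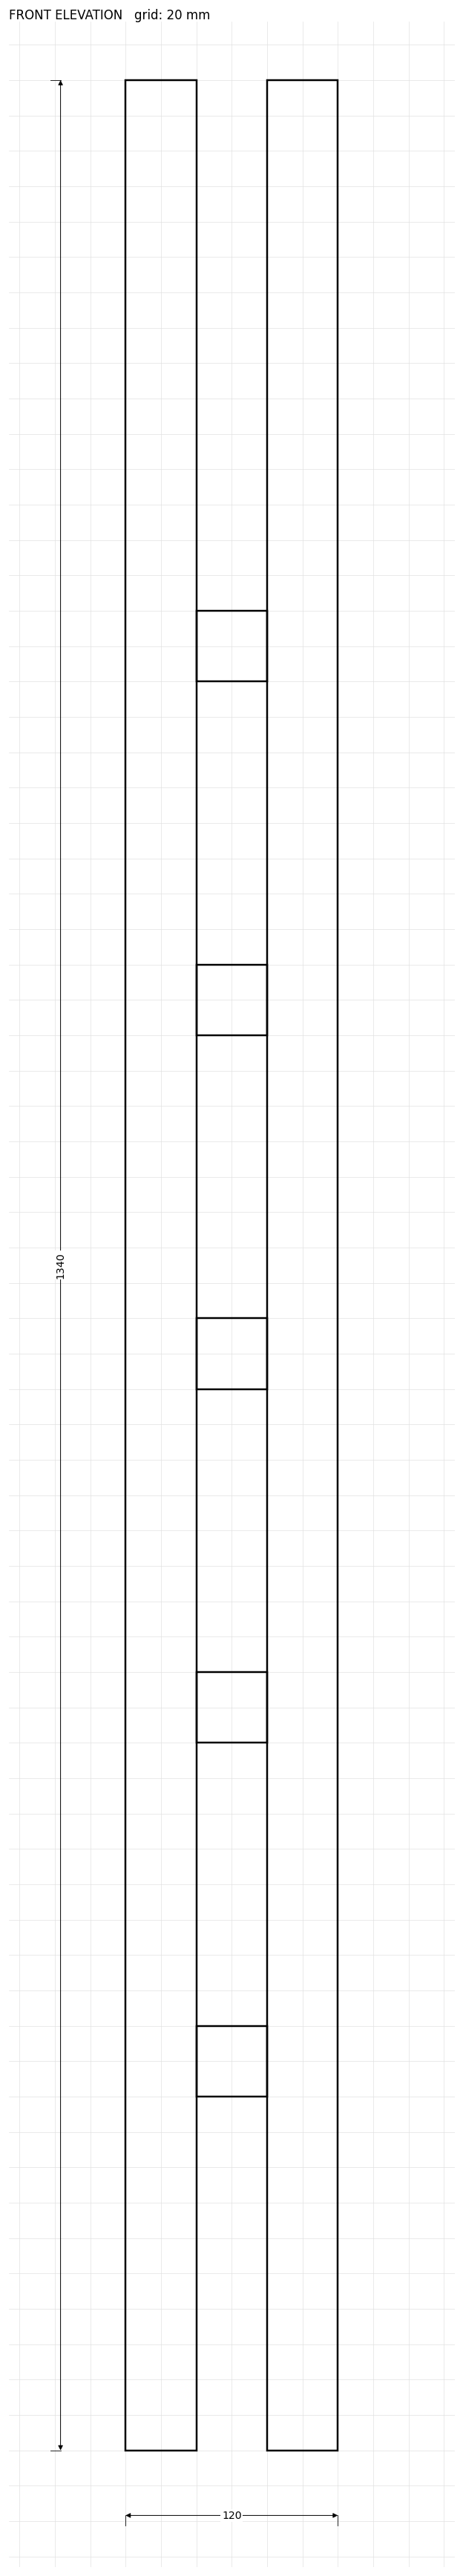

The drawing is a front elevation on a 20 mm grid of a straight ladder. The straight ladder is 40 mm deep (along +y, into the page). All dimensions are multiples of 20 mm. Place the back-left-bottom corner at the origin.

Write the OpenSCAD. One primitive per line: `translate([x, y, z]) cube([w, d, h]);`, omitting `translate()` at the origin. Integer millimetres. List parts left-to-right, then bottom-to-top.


cube([40, 40, 1340]);
translate([40, 0, 200]) cube([40, 40, 40]);
translate([40, 0, 400]) cube([40, 40, 40]);
translate([40, 0, 600]) cube([40, 40, 40]);
translate([40, 0, 800]) cube([40, 40, 40]);
translate([40, 0, 1000]) cube([40, 40, 40]);
translate([80, 0, 0]) cube([40, 40, 1340]);


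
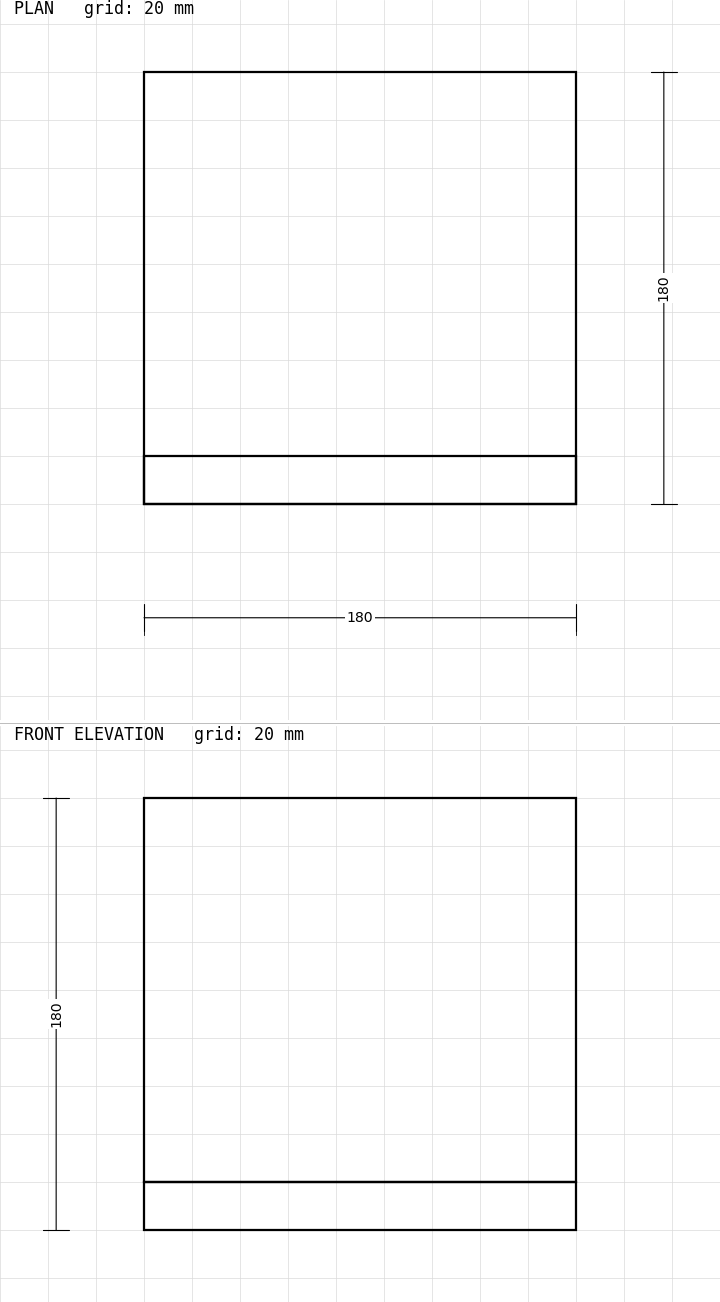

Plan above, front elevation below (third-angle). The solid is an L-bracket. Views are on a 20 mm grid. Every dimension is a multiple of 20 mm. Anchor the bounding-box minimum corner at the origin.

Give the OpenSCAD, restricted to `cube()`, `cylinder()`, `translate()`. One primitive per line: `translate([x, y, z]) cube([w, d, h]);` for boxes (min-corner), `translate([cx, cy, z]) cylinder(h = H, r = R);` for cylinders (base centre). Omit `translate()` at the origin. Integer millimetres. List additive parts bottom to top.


cube([180, 180, 20]);
translate([0, 0, 20]) cube([180, 20, 160]);


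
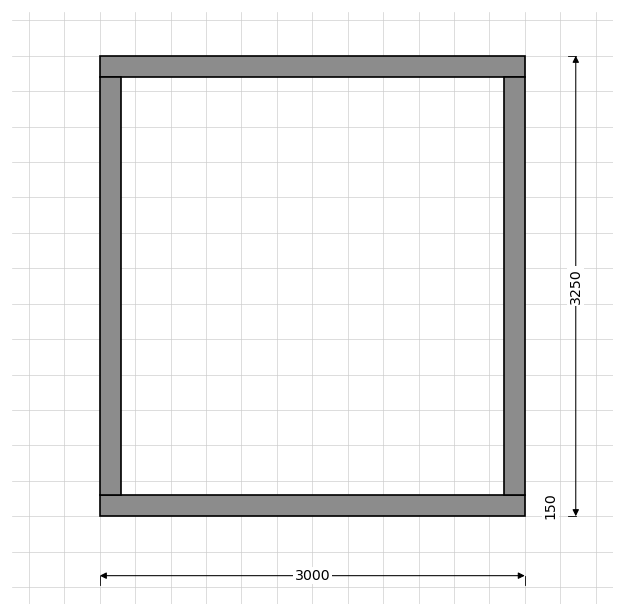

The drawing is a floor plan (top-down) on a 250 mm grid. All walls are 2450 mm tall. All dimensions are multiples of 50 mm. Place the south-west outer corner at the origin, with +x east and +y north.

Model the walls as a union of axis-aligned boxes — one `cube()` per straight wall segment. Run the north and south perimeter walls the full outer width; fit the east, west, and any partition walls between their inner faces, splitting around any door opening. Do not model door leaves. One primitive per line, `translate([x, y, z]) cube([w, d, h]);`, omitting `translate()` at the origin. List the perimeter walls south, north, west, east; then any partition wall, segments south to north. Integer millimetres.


cube([3000, 150, 2450]);
translate([0, 3100, 0]) cube([3000, 150, 2450]);
translate([0, 150, 0]) cube([150, 2950, 2450]);
translate([2850, 150, 0]) cube([150, 2950, 2450]);
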